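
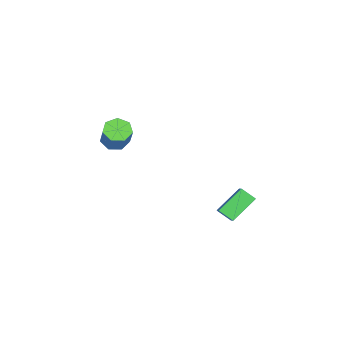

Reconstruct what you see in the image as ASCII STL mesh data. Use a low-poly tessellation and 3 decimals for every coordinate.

solid 
facet normal -0.584 -0.193 -0.788
outer loop
vertex -1.159 -3.367 -2.715
vertex -1.703 -3.858 -2.192
vertex -1.745 -2.978 -2.376
endloop
endfacet
facet normal 0.309 0.845 -0.435
outer loop
vertex -1.159 -3.367 -2.715
vertex -1.745 -2.978 -2.376
vertex -0.013 -2.991 -1.171
endloop
endfacet
facet normal 0.309 0.846 -0.435
outer loop
vertex -0.013 -2.991 -1.171
vertex -1.745 -2.978 -2.376
vertex -0.599 -2.602 -0.831
endloop
endfacet
facet normal 0.585 0.192 0.788
outer loop
vertex -0.013 -2.991 -1.171
vertex -0.599 -2.602 -0.831
vertex -0.557 -3.482 -0.648
endloop
endfacet
facet normal -0.585 -0.193 -0.788
outer loop
vertex -1.745 -2.978 -2.376
vertex -1.703 -3.858 -2.192
vertex -2.299 -3.251 -1.898
endloop
endfacet
facet normal -0.393 0.917 0.068
outer loop
vertex -1.745 -2.978 -2.376
vertex -2.299 -3.251 -1.898
vertex -0.599 -2.602 -0.831
endloop
endfacet
facet normal -0.393 0.917 0.068
outer loop
vertex -0.599 -2.602 -0.831
vertex -2.299 -3.251 -1.898
vertex -1.153 -2.875 -0.353
endloop
endfacet
facet normal 0.585 0.192 0.788
outer loop
vertex -0.599 -2.602 -0.831
vertex -1.153 -2.875 -0.353
vertex -0.557 -3.482 -0.648
endloop
endfacet
facet normal -0.585 -0.192 -0.788
outer loop
vertex -2.299 -3.251 -1.898
vertex -1.703 -3.858 -2.192
vertex -2.404 -3.981 -1.642
endloop
endfacet
facet normal -0.800 0.298 0.521
outer loop
vertex -2.299 -3.251 -1.898
vertex -2.404 -3.981 -1.642
vertex -1.153 -2.875 -0.353
endloop
endfacet
facet normal -0.800 0.298 0.521
outer loop
vertex -1.153 -2.875 -0.353
vertex -2.404 -3.981 -1.642
vertex -1.258 -3.605 -0.097
endloop
endfacet
facet normal 0.585 0.192 0.788
outer loop
vertex -1.153 -2.875 -0.353
vertex -1.258 -3.605 -0.097
vertex -0.557 -3.482 -0.648
endloop
endfacet
facet normal -0.585 -0.191 -0.788
outer loop
vertex -2.404 -3.981 -1.642
vertex -1.703 -3.858 -2.192
vertex -1.982 -4.619 -1.801
endloop
endfacet
facet normal -0.605 -0.545 0.581
outer loop
vertex -2.404 -3.981 -1.642
vertex -1.982 -4.619 -1.801
vertex -1.258 -3.605 -0.097
endloop
endfacet
facet normal -0.605 -0.545 0.581
outer loop
vertex -1.258 -3.605 -0.097
vertex -1.982 -4.619 -1.801
vertex -0.836 -4.243 -0.256
endloop
endfacet
facet normal 0.586 0.191 0.788
outer loop
vertex -1.258 -3.605 -0.097
vertex -0.836 -4.243 -0.256
vertex -0.557 -3.482 -0.648
endloop
endfacet
facet normal -0.584 -0.191 -0.789
outer loop
vertex -1.982 -4.619 -1.801
vertex -1.703 -3.858 -2.192
vertex -1.349 -4.683 -2.254
endloop
endfacet
facet normal 0.047 -0.978 0.203
outer loop
vertex -1.982 -4.619 -1.801
vertex -1.349 -4.683 -2.254
vertex -0.836 -4.243 -0.256
endloop
endfacet
facet normal 0.047 -0.978 0.203
outer loop
vertex -0.836 -4.243 -0.256
vertex -1.349 -4.683 -2.254
vertex -0.203 -4.307 -0.709
endloop
endfacet
facet normal 0.584 0.192 0.789
outer loop
vertex -0.836 -4.243 -0.256
vertex -0.203 -4.307 -0.709
vertex -0.557 -3.482 -0.648
endloop
endfacet
facet normal -0.585 -0.192 -0.788
outer loop
vertex -1.349 -4.683 -2.254
vertex -1.703 -3.858 -2.192
vertex -0.983 -4.126 -2.661
endloop
endfacet
facet normal 0.662 -0.674 -0.327
outer loop
vertex -1.349 -4.683 -2.254
vertex -0.983 -4.126 -2.661
vertex -0.203 -4.307 -0.709
endloop
endfacet
facet normal 0.662 -0.674 -0.327
outer loop
vertex -0.203 -4.307 -0.709
vertex -0.983 -4.126 -2.661
vertex 0.163 -3.75 -1.116
endloop
endfacet
facet normal 0.584 0.192 0.789
outer loop
vertex -0.203 -4.307 -0.709
vertex 0.163 -3.75 -1.116
vertex -0.557 -3.482 -0.648
endloop
endfacet
facet normal -0.585 -0.192 -0.788
outer loop
vertex -0.983 -4.126 -2.661
vertex -1.703 -3.858 -2.192
vertex -1.159 -3.367 -2.715
endloop
endfacet
facet normal 0.779 0.137 -0.611
outer loop
vertex -0.983 -4.126 -2.661
vertex -1.159 -3.367 -2.715
vertex 0.163 -3.75 -1.116
endloop
endfacet
facet normal 0.779 0.136 -0.612
outer loop
vertex 0.163 -3.75 -1.116
vertex -1.159 -3.367 -2.715
vertex -0.013 -2.991 -1.171
endloop
endfacet
facet normal 0.584 0.193 0.788
outer loop
vertex 0.163 -3.75 -1.116
vertex -0.013 -2.991 -1.171
vertex -0.557 -3.482 -0.648
endloop
endfacet
facet normal -0.576 0.573 0.584
outer loop
vertex 2.685 4.08 -2.79
vertex 2.894 4.917 -3.405
vertex 1.947 3.876 -3.318
endloop
endfacet
facet normal -0.197 -0.790 0.580
outer loop
vertex 3.086 2.743 -4.475
vertex 2.685 4.08 -2.79
vertex 1.947 3.876 -3.318
endloop
endfacet
facet normal -0.575 0.572 0.584
outer loop
vertex 1.947 3.876 -3.318
vertex 2.894 4.917 -3.405
vertex 2.156 4.714 -3.933
endloop
endfacet
facet normal -0.794 -0.219 -0.568
outer loop
vertex 2.156 4.714 -3.933
vertex 3.086 2.743 -4.475
vertex 1.947 3.876 -3.318
endloop
endfacet
facet normal 0.794 0.219 0.567
outer loop
vertex 2.685 4.08 -2.79
vertex 4.033 3.784 -4.562
vertex 2.894 4.917 -3.405
endloop
endfacet
facet normal -0.198 -0.790 0.580
outer loop
vertex 3.824 2.946 -3.947
vertex 2.685 4.08 -2.79
vertex 3.086 2.743 -4.475
endloop
endfacet
facet normal 0.794 0.218 0.567
outer loop
vertex 3.824 2.946 -3.947
vertex 4.033 3.784 -4.562
vertex 2.685 4.08 -2.79
endloop
endfacet
facet normal 0.197 0.790 -0.580
outer loop
vertex 2.894 4.917 -3.405
vertex 4.033 3.784 -4.562
vertex 2.156 4.714 -3.933
endloop
endfacet
facet normal -0.794 -0.219 -0.567
outer loop
vertex 3.295 3.58 -5.09
vertex 3.086 2.743 -4.475
vertex 2.156 4.714 -3.933
endloop
endfacet
facet normal 0.197 0.790 -0.581
outer loop
vertex 2.156 4.714 -3.933
vertex 4.033 3.784 -4.562
vertex 3.295 3.58 -5.09
endloop
endfacet
facet normal 0.575 -0.573 -0.584
outer loop
vertex 3.295 3.58 -5.09
vertex 3.824 2.946 -3.947
vertex 3.086 2.743 -4.475
endloop
endfacet
facet normal 0.576 -0.572 -0.584
outer loop
vertex 4.033 3.784 -4.562
vertex 3.824 2.946 -3.947
vertex 3.295 3.58 -5.09
endloop
endfacet

endsolid


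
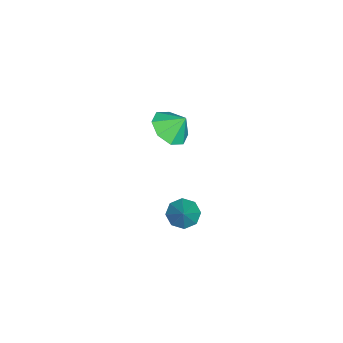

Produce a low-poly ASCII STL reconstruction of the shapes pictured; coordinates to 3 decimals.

solid 
facet normal -0.661 -0.184 -0.728
outer loop
vertex 3.012 2.716 -2.483
vertex 2.518 2.54 -1.99
vertex 2.713 3.15 -2.321
endloop
endfacet
facet normal 0.752 0.611 -0.248
outer loop
vertex 3.012 2.716 -2.483
vertex 2.713 3.15 -2.321
vertex 3.442 2.8 -0.97
endloop
endfacet
facet normal -0.660 -0.184 -0.728
outer loop
vertex 2.713 3.15 -2.321
vertex 2.518 2.54 -1.99
vertex 2.299 3.226 -1.965
endloop
endfacet
facet normal 0.266 0.958 0.105
outer loop
vertex 2.713 3.15 -2.321
vertex 2.299 3.226 -1.965
vertex 3.442 2.8 -0.97
endloop
endfacet
facet normal -0.660 -0.184 -0.729
outer loop
vertex 2.299 3.226 -1.965
vertex 2.518 2.54 -1.99
vertex 2.013 2.901 -1.624
endloop
endfacet
facet normal -0.208 0.789 0.577
outer loop
vertex 2.299 3.226 -1.965
vertex 2.013 2.901 -1.624
vertex 3.442 2.8 -0.97
endloop
endfacet
facet normal -0.660 -0.186 -0.728
outer loop
vertex 2.013 2.901 -1.624
vertex 2.518 2.54 -1.99
vertex 2.024 2.364 -1.497
endloop
endfacet
facet normal -0.395 0.204 0.896
outer loop
vertex 2.013 2.901 -1.624
vertex 2.024 2.364 -1.497
vertex 3.442 2.8 -0.97
endloop
endfacet
facet normal -0.660 -0.185 -0.728
outer loop
vertex 2.024 2.364 -1.497
vertex 2.518 2.54 -1.99
vertex 2.324 1.931 -1.659
endloop
endfacet
facet normal -0.184 -0.454 0.872
outer loop
vertex 2.024 2.364 -1.497
vertex 2.324 1.931 -1.659
vertex 3.442 2.8 -0.97
endloop
endfacet
facet normal -0.660 -0.185 -0.728
outer loop
vertex 2.324 1.931 -1.659
vertex 2.518 2.54 -1.99
vertex 2.737 1.855 -2.014
endloop
endfacet
facet normal 0.300 -0.799 0.521
outer loop
vertex 2.324 1.931 -1.659
vertex 2.737 1.855 -2.014
vertex 3.442 2.8 -0.97
endloop
endfacet
facet normal -0.660 -0.185 -0.728
outer loop
vertex 2.737 1.855 -2.014
vertex 2.518 2.54 -1.99
vertex 3.023 2.18 -2.356
endloop
endfacet
facet normal 0.774 -0.631 0.048
outer loop
vertex 2.737 1.855 -2.014
vertex 3.023 2.18 -2.356
vertex 3.442 2.8 -0.97
endloop
endfacet
facet normal -0.660 -0.186 -0.728
outer loop
vertex 3.023 2.18 -2.356
vertex 2.518 2.54 -1.99
vertex 3.012 2.716 -2.483
endloop
endfacet
facet normal 0.962 -0.044 -0.271
outer loop
vertex 3.023 2.18 -2.356
vertex 3.012 2.716 -2.483
vertex 3.442 2.8 -0.97
endloop
endfacet
facet normal 0.030 -0.631 -0.775
outer loop
vertex -1.666 0.886 -1.867
vertex -2.593 0.6 -1.67
vertex -2.182 1.306 -2.229
endloop
endfacet
facet normal 0.545 0.820 0.174
outer loop
vertex -1.666 0.886 -1.867
vertex -2.182 1.306 -2.229
vertex -2.627 1.3 -0.81
endloop
endfacet
facet normal 0.030 -0.631 -0.775
outer loop
vertex -2.182 1.306 -2.229
vertex -2.593 0.6 -1.67
vertex -2.939 1.313 -2.264
endloop
endfacet
facet normal 0.009 1.000 0.007
outer loop
vertex -2.182 1.306 -2.229
vertex -2.939 1.313 -2.264
vertex -2.627 1.3 -0.81
endloop
endfacet
facet normal 0.030 -0.631 -0.775
outer loop
vertex -2.939 1.313 -2.264
vertex -2.593 0.6 -1.67
vertex -3.493 0.902 -1.951
endloop
endfacet
facet normal -0.545 0.829 0.124
outer loop
vertex -2.939 1.313 -2.264
vertex -3.493 0.902 -1.951
vertex -2.627 1.3 -0.81
endloop
endfacet
facet normal 0.031 -0.631 -0.776
outer loop
vertex -3.493 0.902 -1.951
vertex -2.593 0.6 -1.67
vertex -3.521 0.314 -1.474
endloop
endfacet
facet normal -0.790 0.408 0.457
outer loop
vertex -3.493 0.902 -1.951
vertex -3.521 0.314 -1.474
vertex -2.627 1.3 -0.81
endloop
endfacet
facet normal 0.031 -0.631 -0.775
outer loop
vertex -3.521 0.314 -1.474
vertex -2.593 0.6 -1.67
vertex -3.005 -0.106 -1.112
endloop
endfacet
facet normal -0.584 -0.017 0.812
outer loop
vertex -3.521 0.314 -1.474
vertex -3.005 -0.106 -1.112
vertex -2.627 1.3 -0.81
endloop
endfacet
facet normal 0.030 -0.631 -0.776
outer loop
vertex -3.005 -0.106 -1.112
vertex -2.593 0.6 -1.67
vertex -2.248 -0.113 -1.077
endloop
endfacet
facet normal -0.047 -0.198 0.979
outer loop
vertex -3.005 -0.106 -1.112
vertex -2.248 -0.113 -1.077
vertex -2.627 1.3 -0.81
endloop
endfacet
facet normal 0.030 -0.631 -0.776
outer loop
vertex -2.248 -0.113 -1.077
vertex -2.593 0.6 -1.67
vertex -1.693 0.298 -1.39
endloop
endfacet
facet normal 0.506 -0.027 0.862
outer loop
vertex -2.248 -0.113 -1.077
vertex -1.693 0.298 -1.39
vertex -2.627 1.3 -0.81
endloop
endfacet
facet normal 0.030 -0.631 -0.776
outer loop
vertex -1.693 0.298 -1.39
vertex -2.593 0.6 -1.67
vertex -1.666 0.886 -1.867
endloop
endfacet
facet normal 0.752 0.394 0.529
outer loop
vertex -1.693 0.298 -1.39
vertex -1.666 0.886 -1.867
vertex -2.627 1.3 -0.81
endloop
endfacet

endsolid


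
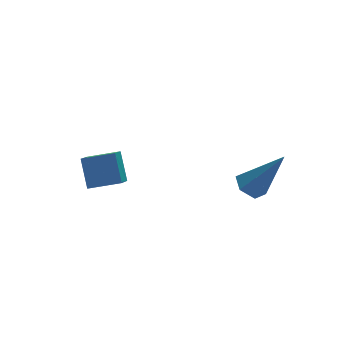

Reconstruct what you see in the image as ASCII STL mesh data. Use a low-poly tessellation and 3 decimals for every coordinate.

solid 
facet normal -0.457 0.261 -0.850
outer loop
vertex 1.31 -2.515 -0.024
vertex 0.777 -2.746 0.192
vertex 0.922 -2.152 0.296
endloop
endfacet
facet normal 0.728 0.675 0.117
outer loop
vertex 1.31 -2.515 -0.024
vertex 0.922 -2.152 0.296
vertex 1.703 -3.274 1.908
endloop
endfacet
facet normal -0.459 0.261 -0.849
outer loop
vertex 0.922 -2.152 0.296
vertex 0.777 -2.746 0.192
vertex 0.389 -2.383 0.513
endloop
endfacet
facet normal -0.099 0.793 0.600
outer loop
vertex 0.922 -2.152 0.296
vertex 0.389 -2.383 0.513
vertex 1.703 -3.274 1.908
endloop
endfacet
facet normal -0.459 0.261 -0.849
outer loop
vertex 0.389 -2.383 0.513
vertex 0.777 -2.746 0.192
vertex 0.244 -2.977 0.409
endloop
endfacet
facet normal -0.711 0.051 0.702
outer loop
vertex 0.389 -2.383 0.513
vertex 0.244 -2.977 0.409
vertex 1.703 -3.274 1.908
endloop
endfacet
facet normal -0.459 0.262 -0.849
outer loop
vertex 0.244 -2.977 0.409
vertex 0.777 -2.746 0.192
vertex 0.631 -3.339 0.088
endloop
endfacet
facet normal -0.493 -0.810 0.319
outer loop
vertex 0.244 -2.977 0.409
vertex 0.631 -3.339 0.088
vertex 1.703 -3.274 1.908
endloop
endfacet
facet normal -0.459 0.262 -0.849
outer loop
vertex 0.631 -3.339 0.088
vertex 0.777 -2.746 0.192
vertex 1.164 -3.108 -0.129
endloop
endfacet
facet normal 0.335 -0.928 -0.164
outer loop
vertex 0.631 -3.339 0.088
vertex 1.164 -3.108 -0.129
vertex 1.703 -3.274 1.908
endloop
endfacet
facet normal -0.458 0.263 -0.849
outer loop
vertex 1.164 -3.108 -0.129
vertex 0.777 -2.746 0.192
vertex 1.31 -2.515 -0.024
endloop
endfacet
facet normal 0.946 -0.186 -0.265
outer loop
vertex 1.164 -3.108 -0.129
vertex 1.31 -2.515 -0.024
vertex 1.703 -3.274 1.908
endloop
endfacet
facet normal -0.474 -0.586 0.657
outer loop
vertex -2.759 0.472 0.501
vertex -3.816 0.963 0.176
vertex -2.89 -0.37 -0.344
endloop
endfacet
facet normal 0.874 -0.405 0.268
outer loop
vertex -2.464 0.157 -0.936
vertex -2.759 0.472 0.501
vertex -2.89 -0.37 -0.344
endloop
endfacet
facet normal -0.473 -0.585 0.659
outer loop
vertex -2.89 -0.37 -0.344
vertex -3.816 0.963 0.176
vertex -3.948 0.12 -0.668
endloop
endfacet
facet normal -0.110 -0.702 -0.704
outer loop
vertex -3.948 0.12 -0.668
vertex -2.464 0.157 -0.936
vertex -2.89 -0.37 -0.344
endloop
endfacet
facet normal 0.110 0.702 0.704
outer loop
vertex -2.759 0.472 0.501
vertex -3.39 1.49 -0.416
vertex -3.816 0.963 0.176
endloop
endfacet
facet normal 0.874 -0.405 0.268
outer loop
vertex -2.332 1.0 -0.092
vertex -2.759 0.472 0.501
vertex -2.464 0.157 -0.936
endloop
endfacet
facet normal 0.110 0.702 0.704
outer loop
vertex -2.332 1.0 -0.092
vertex -3.39 1.49 -0.416
vertex -2.759 0.472 0.501
endloop
endfacet
facet normal -0.874 0.405 -0.268
outer loop
vertex -3.816 0.963 0.176
vertex -3.39 1.49 -0.416
vertex -3.948 0.12 -0.668
endloop
endfacet
facet normal -0.110 -0.702 -0.704
outer loop
vertex -3.521 0.648 -1.261
vertex -2.464 0.157 -0.936
vertex -3.948 0.12 -0.668
endloop
endfacet
facet normal -0.874 0.405 -0.268
outer loop
vertex -3.948 0.12 -0.668
vertex -3.39 1.49 -0.416
vertex -3.521 0.648 -1.261
endloop
endfacet
facet normal 0.474 0.585 -0.658
outer loop
vertex -3.521 0.648 -1.261
vertex -2.332 1.0 -0.092
vertex -2.464 0.157 -0.936
endloop
endfacet
facet normal 0.473 0.586 -0.658
outer loop
vertex -3.39 1.49 -0.416
vertex -2.332 1.0 -0.092
vertex -3.521 0.648 -1.261
endloop
endfacet

endsolid


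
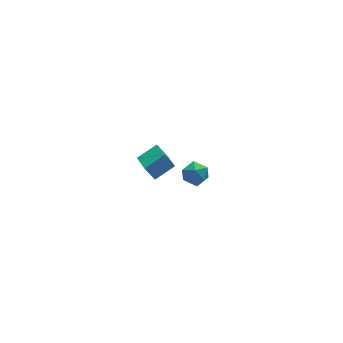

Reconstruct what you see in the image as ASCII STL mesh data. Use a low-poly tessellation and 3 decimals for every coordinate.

solid 
facet normal -0.435 0.431 0.790
outer loop
vertex 1.113 3.107 -3.531
vertex 2.192 3.214 -2.995
vertex 1.309 4.561 -4.217
endloop
endfacet
facet normal -0.892 -0.089 -0.443
outer loop
vertex 1.688 4.186 -4.905
vertex 1.113 3.107 -3.531
vertex 1.309 4.561 -4.217
endloop
endfacet
facet normal -0.435 0.432 0.790
outer loop
vertex 1.309 4.561 -4.217
vertex 2.192 3.214 -2.995
vertex 2.389 4.668 -3.681
endloop
endfacet
facet normal 0.121 0.898 -0.423
outer loop
vertex 2.389 4.668 -3.681
vertex 1.688 4.186 -4.905
vertex 1.309 4.561 -4.217
endloop
endfacet
facet normal -0.121 -0.898 0.423
outer loop
vertex 1.113 3.107 -3.531
vertex 2.571 2.839 -3.683
vertex 2.192 3.214 -2.995
endloop
endfacet
facet normal -0.892 -0.088 -0.442
outer loop
vertex 1.491 2.732 -4.219
vertex 1.113 3.107 -3.531
vertex 1.688 4.186 -4.905
endloop
endfacet
facet normal -0.121 -0.898 0.423
outer loop
vertex 1.491 2.732 -4.219
vertex 2.571 2.839 -3.683
vertex 1.113 3.107 -3.531
endloop
endfacet
facet normal 0.892 0.088 0.443
outer loop
vertex 2.192 3.214 -2.995
vertex 2.571 2.839 -3.683
vertex 2.389 4.668 -3.681
endloop
endfacet
facet normal 0.121 0.898 -0.423
outer loop
vertex 2.767 4.293 -4.369
vertex 1.688 4.186 -4.905
vertex 2.389 4.668 -3.681
endloop
endfacet
facet normal 0.893 0.088 0.442
outer loop
vertex 2.389 4.668 -3.681
vertex 2.571 2.839 -3.683
vertex 2.767 4.293 -4.369
endloop
endfacet
facet normal 0.435 -0.432 -0.790
outer loop
vertex 2.767 4.293 -4.369
vertex 1.491 2.732 -4.219
vertex 1.688 4.186 -4.905
endloop
endfacet
facet normal 0.435 -0.432 -0.790
outer loop
vertex 2.571 2.839 -3.683
vertex 1.491 2.732 -4.219
vertex 2.767 4.293 -4.369
endloop
endfacet
facet normal -0.376 0.194 0.906
outer loop
vertex 1.381 -2.076 2.27
vertex 0.751 -2.264 2.049
vertex 1.177 -2.737 2.327
endloop
endfacet
facet normal 0.306 -0.012 0.952
outer loop
vertex 1.381 -2.076 2.27
vertex 1.177 -2.737 2.327
vertex 1.823 -2.589 2.121
endloop
endfacet
facet normal 0.699 0.439 0.564
outer loop
vertex 1.381 -2.076 2.27
vertex 1.823 -2.589 2.121
vertex 1.796 -2.026 1.717
endloop
endfacet
facet normal 0.261 0.924 0.280
outer loop
vertex 1.381 -2.076 2.27
vertex 1.796 -2.026 1.717
vertex 1.134 -1.825 1.672
endloop
endfacet
facet normal -0.403 0.773 0.491
outer loop
vertex 1.381 -2.076 2.27
vertex 1.134 -1.825 1.672
vertex 0.751 -2.264 2.049
endloop
endfacet
facet normal 0.361 -0.661 0.657
outer loop
vertex 1.823 -2.589 2.121
vertex 1.177 -2.737 2.327
vertex 1.466 -3.095 1.808
endloop
endfacet
facet normal -0.744 -0.327 0.583
outer loop
vertex 1.177 -2.737 2.327
vertex 0.751 -2.264 2.049
vertex 0.804 -2.894 1.763
endloop
endfacet
facet normal -0.787 0.610 -0.089
outer loop
vertex 0.751 -2.264 2.049
vertex 1.134 -1.825 1.672
vertex 0.777 -2.331 1.359
endloop
endfacet
facet normal 0.289 0.856 -0.429
outer loop
vertex 1.134 -1.825 1.672
vertex 1.796 -2.026 1.717
vertex 1.423 -2.183 1.153
endloop
endfacet
facet normal 0.997 0.070 0.031
outer loop
vertex 1.796 -2.026 1.717
vertex 1.823 -2.589 2.121
vertex 1.849 -2.656 1.431
endloop
endfacet
facet normal -0.261 -0.924 -0.280
outer loop
vertex 1.219 -2.844 1.21
vertex 1.466 -3.095 1.808
vertex 0.804 -2.894 1.763
endloop
endfacet
facet normal -0.699 -0.439 -0.564
outer loop
vertex 1.219 -2.844 1.21
vertex 0.804 -2.894 1.763
vertex 0.777 -2.331 1.359
endloop
endfacet
facet normal -0.306 0.012 -0.952
outer loop
vertex 1.219 -2.844 1.21
vertex 0.777 -2.331 1.359
vertex 1.423 -2.183 1.153
endloop
endfacet
facet normal 0.376 -0.194 -0.906
outer loop
vertex 1.219 -2.844 1.21
vertex 1.423 -2.183 1.153
vertex 1.849 -2.656 1.431
endloop
endfacet
facet normal 0.403 -0.773 -0.491
outer loop
vertex 1.219 -2.844 1.21
vertex 1.849 -2.656 1.431
vertex 1.466 -3.095 1.808
endloop
endfacet
facet normal -0.289 -0.856 0.429
outer loop
vertex 0.804 -2.894 1.763
vertex 1.466 -3.095 1.808
vertex 1.177 -2.737 2.327
endloop
endfacet
facet normal -0.997 -0.070 -0.031
outer loop
vertex 0.777 -2.331 1.359
vertex 0.804 -2.894 1.763
vertex 0.751 -2.264 2.049
endloop
endfacet
facet normal -0.361 0.661 -0.657
outer loop
vertex 1.423 -2.183 1.153
vertex 0.777 -2.331 1.359
vertex 1.134 -1.825 1.672
endloop
endfacet
facet normal 0.744 0.327 -0.583
outer loop
vertex 1.849 -2.656 1.431
vertex 1.423 -2.183 1.153
vertex 1.796 -2.026 1.717
endloop
endfacet
facet normal 0.787 -0.610 0.089
outer loop
vertex 1.466 -3.095 1.808
vertex 1.849 -2.656 1.431
vertex 1.823 -2.589 2.121
endloop
endfacet

endsolid


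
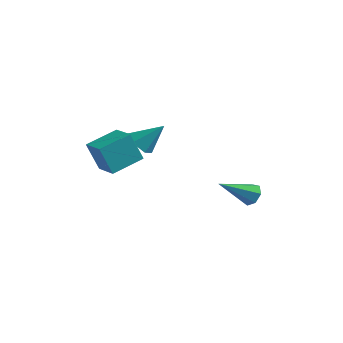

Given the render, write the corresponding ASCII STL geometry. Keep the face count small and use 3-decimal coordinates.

solid 
facet normal -0.586 -0.431 -0.686
outer loop
vertex -2.5 -0.732 -2.148
vertex -3.104 -0.91 -1.52
vertex -3.142 -0.143 -1.969
endloop
endfacet
facet normal 0.575 0.736 -0.357
outer loop
vertex -2.5 -0.732 -2.148
vertex -3.142 -0.143 -1.969
vertex -2.096 -0.17 -0.34
endloop
endfacet
facet normal -0.586 -0.431 -0.686
outer loop
vertex -3.142 -0.143 -1.969
vertex -3.104 -0.91 -1.52
vertex -3.747 -0.321 -1.341
endloop
endfacet
facet normal -0.163 0.979 0.121
outer loop
vertex -3.142 -0.143 -1.969
vertex -3.747 -0.321 -1.341
vertex -2.096 -0.17 -0.34
endloop
endfacet
facet normal -0.586 -0.431 -0.686
outer loop
vertex -3.747 -0.321 -1.341
vertex -3.104 -0.91 -1.52
vertex -3.709 -1.088 -0.892
endloop
endfacet
facet normal -0.498 0.419 0.759
outer loop
vertex -3.747 -0.321 -1.341
vertex -3.709 -1.088 -0.892
vertex -2.096 -0.17 -0.34
endloop
endfacet
facet normal -0.586 -0.430 -0.687
outer loop
vertex -3.709 -1.088 -0.892
vertex -3.104 -0.91 -1.52
vertex -3.067 -1.677 -1.071
endloop
endfacet
facet normal -0.096 -0.384 0.918
outer loop
vertex -3.709 -1.088 -0.892
vertex -3.067 -1.677 -1.071
vertex -2.096 -0.17 -0.34
endloop
endfacet
facet normal -0.587 -0.430 -0.686
outer loop
vertex -3.067 -1.677 -1.071
vertex -3.104 -0.91 -1.52
vertex -2.462 -1.5 -1.699
endloop
endfacet
facet normal 0.642 -0.627 0.441
outer loop
vertex -3.067 -1.677 -1.071
vertex -2.462 -1.5 -1.699
vertex -2.096 -0.17 -0.34
endloop
endfacet
facet normal -0.587 -0.430 -0.686
outer loop
vertex -2.462 -1.5 -1.699
vertex -3.104 -0.91 -1.52
vertex -2.5 -0.732 -2.148
endloop
endfacet
facet normal 0.978 -0.067 -0.198
outer loop
vertex -2.462 -1.5 -1.699
vertex -2.5 -0.732 -2.148
vertex -2.096 -0.17 -0.34
endloop
endfacet
facet normal -0.824 0.497 -0.272
outer loop
vertex -4.182 -4.264 -0.167
vertex -3.379 -2.676 0.304
vertex -3.548 -4.103 -1.79
endloop
endfacet
facet normal -0.436 -0.863 -0.256
outer loop
vertex -2.321 -4.844 -1.384
vertex -4.182 -4.264 -0.167
vertex -3.548 -4.103 -1.79
endloop
endfacet
facet normal -0.824 0.497 -0.272
outer loop
vertex -3.548 -4.103 -1.79
vertex -3.379 -2.676 0.304
vertex -2.746 -2.516 -1.319
endloop
endfacet
facet normal 0.362 0.092 -0.927
outer loop
vertex -2.746 -2.516 -1.319
vertex -2.321 -4.844 -1.384
vertex -3.548 -4.103 -1.79
endloop
endfacet
facet normal -0.362 -0.092 0.927
outer loop
vertex -4.182 -4.264 -0.167
vertex -2.152 -3.417 0.71
vertex -3.379 -2.676 0.304
endloop
endfacet
facet normal -0.436 -0.863 -0.255
outer loop
vertex -2.954 -5.004 0.239
vertex -4.182 -4.264 -0.167
vertex -2.321 -4.844 -1.384
endloop
endfacet
facet normal -0.362 -0.092 0.928
outer loop
vertex -2.954 -5.004 0.239
vertex -2.152 -3.417 0.71
vertex -4.182 -4.264 -0.167
endloop
endfacet
facet normal 0.437 0.863 0.255
outer loop
vertex -3.379 -2.676 0.304
vertex -2.152 -3.417 0.71
vertex -2.746 -2.516 -1.319
endloop
endfacet
facet normal 0.362 0.092 -0.928
outer loop
vertex -1.518 -3.256 -0.913
vertex -2.321 -4.844 -1.384
vertex -2.746 -2.516 -1.319
endloop
endfacet
facet normal 0.436 0.863 0.256
outer loop
vertex -2.746 -2.516 -1.319
vertex -2.152 -3.417 0.71
vertex -1.518 -3.256 -0.913
endloop
endfacet
facet normal 0.824 -0.497 0.272
outer loop
vertex -1.518 -3.256 -0.913
vertex -2.954 -5.004 0.239
vertex -2.321 -4.844 -1.384
endloop
endfacet
facet normal 0.824 -0.497 0.272
outer loop
vertex -2.152 -3.417 0.71
vertex -2.954 -5.004 0.239
vertex -1.518 -3.256 -0.913
endloop
endfacet
facet normal 0.522 0.641 -0.562
outer loop
vertex 3.725 -1.008 -2.527
vertex 3.455 -1.288 -3.097
vertex 3.214 -0.762 -2.721
endloop
endfacet
facet normal -0.122 0.446 0.887
outer loop
vertex 3.725 -1.008 -2.527
vertex 3.214 -0.762 -2.721
vertex 2.325 -2.672 -1.883
endloop
endfacet
facet normal 0.523 0.641 -0.562
outer loop
vertex 3.214 -0.762 -2.721
vertex 3.455 -1.288 -3.097
vertex 2.885 -0.912 -3.198
endloop
endfacet
facet normal -0.771 0.520 0.368
outer loop
vertex 3.214 -0.762 -2.721
vertex 2.885 -0.912 -3.198
vertex 2.325 -2.672 -1.883
endloop
endfacet
facet normal 0.522 0.641 -0.563
outer loop
vertex 2.885 -0.912 -3.198
vertex 3.455 -1.288 -3.097
vertex 2.984 -1.345 -3.599
endloop
endfacet
facet normal -0.948 0.070 -0.310
outer loop
vertex 2.885 -0.912 -3.198
vertex 2.984 -1.345 -3.599
vertex 2.325 -2.672 -1.883
endloop
endfacet
facet normal 0.522 0.641 -0.563
outer loop
vertex 2.984 -1.345 -3.599
vertex 3.455 -1.288 -3.097
vertex 3.438 -1.735 -3.622
endloop
endfacet
facet normal -0.520 -0.568 -0.639
outer loop
vertex 2.984 -1.345 -3.599
vertex 3.438 -1.735 -3.622
vertex 2.325 -2.672 -1.883
endloop
endfacet
facet normal 0.523 0.640 -0.562
outer loop
vertex 3.438 -1.735 -3.622
vertex 3.455 -1.288 -3.097
vertex 3.904 -1.789 -3.25
endloop
endfacet
facet normal 0.189 -0.910 -0.369
outer loop
vertex 3.438 -1.735 -3.622
vertex 3.904 -1.789 -3.25
vertex 2.325 -2.672 -1.883
endloop
endfacet
facet normal 0.522 0.640 -0.563
outer loop
vertex 3.904 -1.789 -3.25
vertex 3.455 -1.288 -3.097
vertex 4.032 -1.465 -2.763
endloop
endfacet
facet normal 0.649 -0.701 0.296
outer loop
vertex 3.904 -1.789 -3.25
vertex 4.032 -1.465 -2.763
vertex 2.325 -2.672 -1.883
endloop
endfacet
facet normal 0.522 0.641 -0.562
outer loop
vertex 4.032 -1.465 -2.763
vertex 3.455 -1.288 -3.097
vertex 3.725 -1.008 -2.527
endloop
endfacet
facet normal 0.510 -0.099 0.854
outer loop
vertex 4.032 -1.465 -2.763
vertex 3.725 -1.008 -2.527
vertex 2.325 -2.672 -1.883
endloop
endfacet

endsolid


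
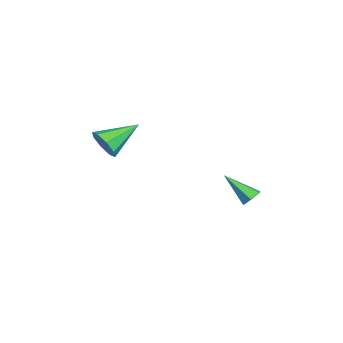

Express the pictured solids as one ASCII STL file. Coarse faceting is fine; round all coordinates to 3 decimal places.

solid 
facet normal 0.354 0.685 -0.637
outer loop
vertex -0.536 1.755 1.292
vertex -1.022 1.818 1.09
vertex -0.864 2.116 1.498
endloop
endfacet
facet normal 0.579 0.063 0.813
outer loop
vertex -0.536 1.755 1.292
vertex -0.864 2.116 1.498
vertex -1.598 0.702 2.13
endloop
endfacet
facet normal 0.354 0.685 -0.637
outer loop
vertex -0.864 2.116 1.498
vertex -1.022 1.818 1.09
vertex -1.35 2.18 1.297
endloop
endfacet
facet normal -0.272 0.507 0.818
outer loop
vertex -0.864 2.116 1.498
vertex -1.35 2.18 1.297
vertex -1.598 0.702 2.13
endloop
endfacet
facet normal 0.353 0.684 -0.638
outer loop
vertex -1.35 2.18 1.297
vertex -1.022 1.818 1.09
vertex -1.508 1.881 0.889
endloop
endfacet
facet normal -0.949 0.259 0.178
outer loop
vertex -1.35 2.18 1.297
vertex -1.508 1.881 0.889
vertex -1.598 0.702 2.13
endloop
endfacet
facet normal 0.353 0.684 -0.639
outer loop
vertex -1.508 1.881 0.889
vertex -1.022 1.818 1.09
vertex -1.181 1.519 0.682
endloop
endfacet
facet normal -0.773 -0.431 -0.466
outer loop
vertex -1.508 1.881 0.889
vertex -1.181 1.519 0.682
vertex -1.598 0.702 2.13
endloop
endfacet
facet normal 0.354 0.683 -0.639
outer loop
vertex -1.181 1.519 0.682
vertex -1.022 1.818 1.09
vertex -0.695 1.456 0.884
endloop
endfacet
facet normal 0.082 -0.878 -0.472
outer loop
vertex -1.181 1.519 0.682
vertex -0.695 1.456 0.884
vertex -1.598 0.702 2.13
endloop
endfacet
facet normal 0.354 0.683 -0.639
outer loop
vertex -0.695 1.456 0.884
vertex -1.022 1.818 1.09
vertex -0.536 1.755 1.292
endloop
endfacet
facet normal 0.758 -0.631 0.167
outer loop
vertex -0.695 1.456 0.884
vertex -0.536 1.755 1.292
vertex -1.598 0.702 2.13
endloop
endfacet
facet normal 0.449 -0.792 -0.413
outer loop
vertex -2.144 -3.741 2.956
vertex -2.452 -4.212 3.525
vertex -2.69 -3.97 2.801
endloop
endfacet
facet normal -0.126 0.744 -0.656
outer loop
vertex -2.144 -3.741 2.956
vertex -2.69 -3.97 2.801
vertex -3.268 -2.768 4.275
endloop
endfacet
facet normal 0.448 -0.793 -0.412
outer loop
vertex -2.69 -3.97 2.801
vertex -2.452 -4.212 3.525
vertex -3.097 -4.34 3.07
endloop
endfacet
facet normal -0.722 0.370 -0.585
outer loop
vertex -2.69 -3.97 2.801
vertex -3.097 -4.34 3.07
vertex -3.268 -2.768 4.275
endloop
endfacet
facet normal 0.449 -0.793 -0.413
outer loop
vertex -3.097 -4.34 3.07
vertex -2.452 -4.212 3.525
vertex -3.125 -4.635 3.606
endloop
endfacet
facet normal -0.996 -0.048 -0.079
outer loop
vertex -3.097 -4.34 3.07
vertex -3.125 -4.635 3.606
vertex -3.268 -2.768 4.275
endloop
endfacet
facet normal 0.449 -0.793 -0.413
outer loop
vertex -3.125 -4.635 3.606
vertex -2.452 -4.212 3.525
vertex -2.759 -4.682 4.094
endloop
endfacet
facet normal -0.784 -0.262 0.563
outer loop
vertex -3.125 -4.635 3.606
vertex -2.759 -4.682 4.094
vertex -3.268 -2.768 4.275
endloop
endfacet
facet normal 0.450 -0.792 -0.412
outer loop
vertex -2.759 -4.682 4.094
vertex -2.452 -4.212 3.525
vertex -2.213 -4.453 4.25
endloop
endfacet
facet normal -0.214 -0.148 0.966
outer loop
vertex -2.759 -4.682 4.094
vertex -2.213 -4.453 4.25
vertex -3.268 -2.768 4.275
endloop
endfacet
facet normal 0.448 -0.793 -0.412
outer loop
vertex -2.213 -4.453 4.25
vertex -2.452 -4.212 3.525
vertex -1.806 -4.083 3.98
endloop
endfacet
facet normal 0.386 0.228 0.894
outer loop
vertex -2.213 -4.453 4.25
vertex -1.806 -4.083 3.98
vertex -3.268 -2.768 4.275
endloop
endfacet
facet normal 0.449 -0.793 -0.413
outer loop
vertex -1.806 -4.083 3.98
vertex -2.452 -4.212 3.525
vertex -1.778 -3.788 3.444
endloop
endfacet
facet normal 0.658 0.644 0.389
outer loop
vertex -1.806 -4.083 3.98
vertex -1.778 -3.788 3.444
vertex -3.268 -2.768 4.275
endloop
endfacet
facet normal 0.449 -0.792 -0.413
outer loop
vertex -1.778 -3.788 3.444
vertex -2.452 -4.212 3.525
vertex -2.144 -3.741 2.956
endloop
endfacet
facet normal 0.447 0.858 -0.252
outer loop
vertex -1.778 -3.788 3.444
vertex -2.144 -3.741 2.956
vertex -3.268 -2.768 4.275
endloop
endfacet

endsolid


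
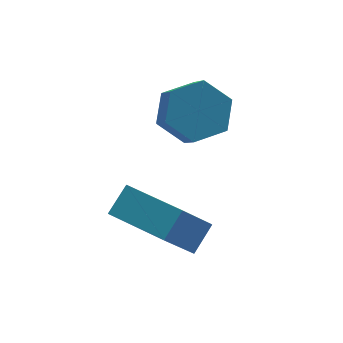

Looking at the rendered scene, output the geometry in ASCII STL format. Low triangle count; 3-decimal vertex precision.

solid 
facet normal -0.719 -0.368 -0.589
outer loop
vertex -1.784 -4.287 1.258
vertex -2.473 -2.525 0.999
vertex -0.858 -4.108 0.016
endloop
endfacet
facet normal 0.360 -0.923 0.136
outer loop
vertex -0.167 -3.755 0.581
vertex -1.784 -4.287 1.258
vertex -0.858 -4.108 0.016
endloop
endfacet
facet normal -0.719 -0.368 -0.589
outer loop
vertex -0.858 -4.108 0.016
vertex -2.473 -2.525 0.999
vertex -1.547 -2.346 -0.244
endloop
endfacet
facet normal 0.593 0.114 -0.797
outer loop
vertex -1.547 -2.346 -0.244
vertex -0.167 -3.755 0.581
vertex -0.858 -4.108 0.016
endloop
endfacet
facet normal -0.593 -0.115 0.797
outer loop
vertex -1.784 -4.287 1.258
vertex -1.782 -2.172 1.564
vertex -2.473 -2.525 0.999
endloop
endfacet
facet normal 0.360 -0.923 0.136
outer loop
vertex -1.093 -3.934 1.824
vertex -1.784 -4.287 1.258
vertex -0.167 -3.755 0.581
endloop
endfacet
facet normal -0.594 -0.115 0.796
outer loop
vertex -1.093 -3.934 1.824
vertex -1.782 -2.172 1.564
vertex -1.784 -4.287 1.258
endloop
endfacet
facet normal -0.361 0.923 -0.136
outer loop
vertex -2.473 -2.525 0.999
vertex -1.782 -2.172 1.564
vertex -1.547 -2.346 -0.244
endloop
endfacet
facet normal 0.594 0.115 -0.796
outer loop
vertex -0.856 -1.993 0.322
vertex -0.167 -3.755 0.581
vertex -1.547 -2.346 -0.244
endloop
endfacet
facet normal -0.360 0.923 -0.136
outer loop
vertex -1.547 -2.346 -0.244
vertex -1.782 -2.172 1.564
vertex -0.856 -1.993 0.322
endloop
endfacet
facet normal 0.720 0.368 0.589
outer loop
vertex -0.856 -1.993 0.322
vertex -1.093 -3.934 1.824
vertex -0.167 -3.755 0.581
endloop
endfacet
facet normal 0.719 0.368 0.589
outer loop
vertex -1.782 -2.172 1.564
vertex -1.093 -3.934 1.824
vertex -0.856 -1.993 0.322
endloop
endfacet
facet normal 0.116 0.697 -0.707
outer loop
vertex 1.23 -0.061 2.719
vertex 0.795 -0.626 2.091
vertex 0.288 -0.014 2.611
endloop
endfacet
facet normal -0.044 0.714 0.698
outer loop
vertex 1.23 -0.061 2.719
vertex 0.288 -0.014 2.611
vertex 1.099 -0.85 3.518
endloop
endfacet
facet normal -0.044 0.714 0.698
outer loop
vertex 1.099 -0.85 3.518
vertex 0.288 -0.014 2.611
vertex 0.157 -0.803 3.41
endloop
endfacet
facet normal -0.116 -0.698 0.706
outer loop
vertex 1.099 -0.85 3.518
vertex 0.157 -0.803 3.41
vertex 0.665 -1.414 2.889
endloop
endfacet
facet normal 0.117 0.697 -0.707
outer loop
vertex 0.288 -0.014 2.611
vertex 0.795 -0.626 2.091
vertex -0.147 -0.578 1.983
endloop
endfacet
facet normal -0.881 0.400 0.251
outer loop
vertex 0.288 -0.014 2.611
vertex -0.147 -0.578 1.983
vertex 0.157 -0.803 3.41
endloop
endfacet
facet normal -0.881 0.400 0.251
outer loop
vertex 0.157 -0.803 3.41
vertex -0.147 -0.578 1.983
vertex -0.278 -1.367 2.781
endloop
endfacet
facet normal -0.116 -0.698 0.706
outer loop
vertex 0.157 -0.803 3.41
vertex -0.278 -1.367 2.781
vertex 0.665 -1.414 2.889
endloop
endfacet
facet normal 0.117 0.698 -0.706
outer loop
vertex -0.147 -0.578 1.983
vertex 0.795 -0.626 2.091
vertex 0.361 -1.19 1.462
endloop
endfacet
facet normal -0.837 -0.314 -0.448
outer loop
vertex -0.147 -0.578 1.983
vertex 0.361 -1.19 1.462
vertex -0.278 -1.367 2.781
endloop
endfacet
facet normal -0.837 -0.314 -0.448
outer loop
vertex -0.278 -1.367 2.781
vertex 0.361 -1.19 1.462
vertex 0.23 -1.979 2.261
endloop
endfacet
facet normal -0.116 -0.697 0.707
outer loop
vertex -0.278 -1.367 2.781
vertex 0.23 -1.979 2.261
vertex 0.665 -1.414 2.889
endloop
endfacet
facet normal 0.116 0.698 -0.706
outer loop
vertex 0.361 -1.19 1.462
vertex 0.795 -0.626 2.091
vertex 1.303 -1.237 1.57
endloop
endfacet
facet normal 0.044 -0.714 -0.698
outer loop
vertex 0.361 -1.19 1.462
vertex 1.303 -1.237 1.57
vertex 0.23 -1.979 2.261
endloop
endfacet
facet normal 0.044 -0.714 -0.698
outer loop
vertex 0.23 -1.979 2.261
vertex 1.303 -1.237 1.57
vertex 1.172 -2.026 2.369
endloop
endfacet
facet normal -0.116 -0.697 0.707
outer loop
vertex 0.23 -1.979 2.261
vertex 1.172 -2.026 2.369
vertex 0.665 -1.414 2.889
endloop
endfacet
facet normal 0.116 0.698 -0.706
outer loop
vertex 1.303 -1.237 1.57
vertex 0.795 -0.626 2.091
vertex 1.738 -0.673 2.199
endloop
endfacet
facet normal 0.881 -0.400 -0.251
outer loop
vertex 1.303 -1.237 1.57
vertex 1.738 -0.673 2.199
vertex 1.172 -2.026 2.369
endloop
endfacet
facet normal 0.881 -0.400 -0.251
outer loop
vertex 1.172 -2.026 2.369
vertex 1.738 -0.673 2.199
vertex 1.607 -1.462 2.997
endloop
endfacet
facet normal -0.117 -0.697 0.707
outer loop
vertex 1.172 -2.026 2.369
vertex 1.607 -1.462 2.997
vertex 0.665 -1.414 2.889
endloop
endfacet
facet normal 0.116 0.697 -0.707
outer loop
vertex 1.738 -0.673 2.199
vertex 0.795 -0.626 2.091
vertex 1.23 -0.061 2.719
endloop
endfacet
facet normal 0.837 0.314 0.448
outer loop
vertex 1.738 -0.673 2.199
vertex 1.23 -0.061 2.719
vertex 1.607 -1.462 2.997
endloop
endfacet
facet normal 0.837 0.314 0.447
outer loop
vertex 1.607 -1.462 2.997
vertex 1.23 -0.061 2.719
vertex 1.099 -0.85 3.518
endloop
endfacet
facet normal -0.117 -0.698 0.706
outer loop
vertex 1.607 -1.462 2.997
vertex 1.099 -0.85 3.518
vertex 0.665 -1.414 2.889
endloop
endfacet

endsolid


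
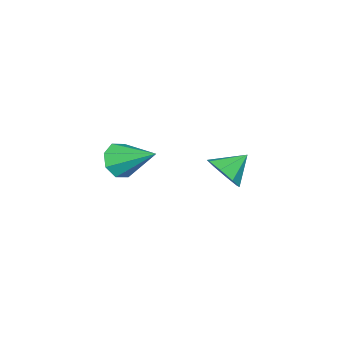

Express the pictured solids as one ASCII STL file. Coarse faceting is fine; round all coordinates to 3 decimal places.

solid 
facet normal 0.003 -0.861 -0.509
outer loop
vertex 0.335 -3.02 -3.205
vertex -0.256 -2.67 -3.801
vertex 0.651 -2.703 -3.739
endloop
endfacet
facet normal 0.825 0.110 0.554
outer loop
vertex 0.335 -3.02 -3.205
vertex 0.651 -2.703 -3.739
vertex -0.264 -0.87 -2.739
endloop
endfacet
facet normal 0.003 -0.861 -0.509
outer loop
vertex 0.651 -2.703 -3.739
vertex -0.256 -2.67 -3.801
vertex 0.435 -2.367 -4.309
endloop
endfacet
facet normal 0.881 0.470 -0.056
outer loop
vertex 0.651 -2.703 -3.739
vertex 0.435 -2.367 -4.309
vertex -0.264 -0.87 -2.739
endloop
endfacet
facet normal 0.003 -0.861 -0.509
outer loop
vertex 0.435 -2.367 -4.309
vertex -0.256 -2.67 -3.801
vertex -0.185 -2.208 -4.582
endloop
endfacet
facet normal 0.420 0.743 -0.521
outer loop
vertex 0.435 -2.367 -4.309
vertex -0.185 -2.208 -4.582
vertex -0.264 -0.87 -2.739
endloop
endfacet
facet normal 0.004 -0.861 -0.509
outer loop
vertex -0.185 -2.208 -4.582
vertex -0.256 -2.67 -3.801
vertex -0.848 -2.32 -4.398
endloop
endfacet
facet normal -0.288 0.769 -0.571
outer loop
vertex -0.185 -2.208 -4.582
vertex -0.848 -2.32 -4.398
vertex -0.264 -0.87 -2.739
endloop
endfacet
facet normal 0.004 -0.861 -0.509
outer loop
vertex -0.848 -2.32 -4.398
vertex -0.256 -2.67 -3.801
vertex -1.163 -2.637 -3.864
endloop
endfacet
facet normal -0.829 0.532 -0.173
outer loop
vertex -0.848 -2.32 -4.398
vertex -1.163 -2.637 -3.864
vertex -0.264 -0.87 -2.739
endloop
endfacet
facet normal 0.004 -0.861 -0.508
outer loop
vertex -1.163 -2.637 -3.864
vertex -0.256 -2.67 -3.801
vertex -0.948 -2.973 -3.293
endloop
endfacet
facet normal -0.884 0.173 0.435
outer loop
vertex -1.163 -2.637 -3.864
vertex -0.948 -2.973 -3.293
vertex -0.264 -0.87 -2.739
endloop
endfacet
facet normal 0.004 -0.861 -0.508
outer loop
vertex -0.948 -2.973 -3.293
vertex -0.256 -2.67 -3.801
vertex -0.327 -3.131 -3.02
endloop
endfacet
facet normal -0.422 -0.100 0.901
outer loop
vertex -0.948 -2.973 -3.293
vertex -0.327 -3.131 -3.02
vertex -0.264 -0.87 -2.739
endloop
endfacet
facet normal 0.002 -0.861 -0.508
outer loop
vertex -0.327 -3.131 -3.02
vertex -0.256 -2.67 -3.801
vertex 0.335 -3.02 -3.205
endloop
endfacet
facet normal 0.287 -0.126 0.950
outer loop
vertex -0.327 -3.131 -3.02
vertex 0.335 -3.02 -3.205
vertex -0.264 -0.87 -2.739
endloop
endfacet
facet normal 0.744 -0.357 -0.565
outer loop
vertex 0.774 2.902 -1.68
vertex 0.17 2.63 -2.304
vertex 0.646 3.392 -2.158
endloop
endfacet
facet normal 0.131 0.710 0.692
outer loop
vertex 0.774 2.902 -1.68
vertex 0.646 3.392 -2.158
vertex -0.79 3.09 -1.576
endloop
endfacet
facet normal 0.744 -0.357 -0.565
outer loop
vertex 0.646 3.392 -2.158
vertex 0.17 2.63 -2.304
vertex 0.239 3.436 -2.722
endloop
endfacet
facet normal -0.135 0.976 0.173
outer loop
vertex 0.646 3.392 -2.158
vertex 0.239 3.436 -2.722
vertex -0.79 3.09 -1.576
endloop
endfacet
facet normal 0.744 -0.357 -0.565
outer loop
vertex 0.239 3.436 -2.722
vertex 0.17 2.63 -2.304
vertex -0.208 3.008 -3.041
endloop
endfacet
facet normal -0.561 0.784 -0.267
outer loop
vertex 0.239 3.436 -2.722
vertex -0.208 3.008 -3.041
vertex -0.79 3.09 -1.576
endloop
endfacet
facet normal 0.745 -0.356 -0.565
outer loop
vertex -0.208 3.008 -3.041
vertex 0.17 2.63 -2.304
vertex -0.434 2.358 -2.929
endloop
endfacet
facet normal -0.896 0.248 -0.370
outer loop
vertex -0.208 3.008 -3.041
vertex -0.434 2.358 -2.929
vertex -0.79 3.09 -1.576
endloop
endfacet
facet normal 0.745 -0.355 -0.565
outer loop
vertex -0.434 2.358 -2.929
vertex 0.17 2.63 -2.304
vertex -0.305 1.868 -2.451
endloop
endfacet
facet normal -0.944 -0.321 -0.075
outer loop
vertex -0.434 2.358 -2.929
vertex -0.305 1.868 -2.451
vertex -0.79 3.09 -1.576
endloop
endfacet
facet normal 0.745 -0.356 -0.564
outer loop
vertex -0.305 1.868 -2.451
vertex 0.17 2.63 -2.304
vertex 0.101 1.825 -1.887
endloop
endfacet
facet normal -0.678 -0.586 0.443
outer loop
vertex -0.305 1.868 -2.451
vertex 0.101 1.825 -1.887
vertex -0.79 3.09 -1.576
endloop
endfacet
facet normal 0.744 -0.356 -0.565
outer loop
vertex 0.101 1.825 -1.887
vertex 0.17 2.63 -2.304
vertex 0.548 2.253 -1.568
endloop
endfacet
facet normal -0.252 -0.395 0.883
outer loop
vertex 0.101 1.825 -1.887
vertex 0.548 2.253 -1.568
vertex -0.79 3.09 -1.576
endloop
endfacet
facet normal 0.744 -0.357 -0.565
outer loop
vertex 0.548 2.253 -1.568
vertex 0.17 2.63 -2.304
vertex 0.774 2.902 -1.68
endloop
endfacet
facet normal 0.083 0.141 0.986
outer loop
vertex 0.548 2.253 -1.568
vertex 0.774 2.902 -1.68
vertex -0.79 3.09 -1.576
endloop
endfacet

endsolid


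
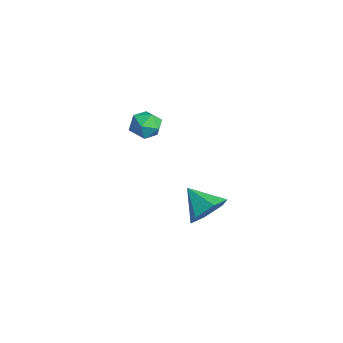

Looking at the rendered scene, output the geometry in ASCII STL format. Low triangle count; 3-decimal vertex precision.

solid 
facet normal -0.658 0.747 0.092
outer loop
vertex -3.789 3.38 1.616
vertex -3.829 3.236 2.497
vertex -3.227 3.807 2.164
endloop
endfacet
facet normal -0.215 0.865 -0.454
outer loop
vertex -3.789 3.38 1.616
vertex -3.227 3.807 2.164
vertex -2.929 3.475 1.39
endloop
endfacet
facet normal -0.274 0.317 -0.908
outer loop
vertex -3.789 3.38 1.616
vertex -2.929 3.475 1.39
vertex -3.346 2.698 1.244
endloop
endfacet
facet normal -0.754 -0.139 -0.643
outer loop
vertex -3.789 3.38 1.616
vertex -3.346 2.698 1.244
vertex -3.902 2.55 1.928
endloop
endfacet
facet normal -0.992 0.126 -0.024
outer loop
vertex -3.789 3.38 1.616
vertex -3.902 2.55 1.928
vertex -3.829 3.236 2.497
endloop
endfacet
facet normal 0.452 0.870 -0.199
outer loop
vertex -2.929 3.475 1.39
vertex -3.227 3.807 2.164
vertex -2.438 3.39 2.132
endloop
endfacet
facet normal -0.266 0.679 0.684
outer loop
vertex -3.227 3.807 2.164
vertex -3.829 3.236 2.497
vertex -2.994 3.242 2.816
endloop
endfacet
facet normal -0.805 -0.325 0.496
outer loop
vertex -3.829 3.236 2.497
vertex -3.902 2.55 1.928
vertex -3.411 2.465 2.67
endloop
endfacet
facet normal -0.419 -0.755 -0.504
outer loop
vertex -3.902 2.55 1.928
vertex -3.346 2.698 1.244
vertex -3.113 2.133 1.896
endloop
endfacet
facet normal 0.357 -0.016 -0.934
outer loop
vertex -3.346 2.698 1.244
vertex -2.929 3.475 1.39
vertex -2.511 2.704 1.563
endloop
endfacet
facet normal 0.754 0.139 0.643
outer loop
vertex -2.551 2.56 2.444
vertex -2.438 3.39 2.132
vertex -2.994 3.242 2.816
endloop
endfacet
facet normal 0.274 -0.317 0.908
outer loop
vertex -2.551 2.56 2.444
vertex -2.994 3.242 2.816
vertex -3.411 2.465 2.67
endloop
endfacet
facet normal 0.215 -0.865 0.454
outer loop
vertex -2.551 2.56 2.444
vertex -3.411 2.465 2.67
vertex -3.113 2.133 1.896
endloop
endfacet
facet normal 0.658 -0.747 -0.092
outer loop
vertex -2.551 2.56 2.444
vertex -3.113 2.133 1.896
vertex -2.511 2.704 1.563
endloop
endfacet
facet normal 0.992 -0.126 0.024
outer loop
vertex -2.551 2.56 2.444
vertex -2.511 2.704 1.563
vertex -2.438 3.39 2.132
endloop
endfacet
facet normal 0.419 0.755 0.504
outer loop
vertex -2.994 3.242 2.816
vertex -2.438 3.39 2.132
vertex -3.227 3.807 2.164
endloop
endfacet
facet normal -0.357 0.016 0.934
outer loop
vertex -3.411 2.465 2.67
vertex -2.994 3.242 2.816
vertex -3.829 3.236 2.497
endloop
endfacet
facet normal -0.452 -0.870 0.199
outer loop
vertex -3.113 2.133 1.896
vertex -3.411 2.465 2.67
vertex -3.902 2.55 1.928
endloop
endfacet
facet normal 0.266 -0.679 -0.684
outer loop
vertex -2.511 2.704 1.563
vertex -3.113 2.133 1.896
vertex -3.346 2.698 1.244
endloop
endfacet
facet normal 0.805 0.325 -0.496
outer loop
vertex -2.438 3.39 2.132
vertex -2.511 2.704 1.563
vertex -2.929 3.475 1.39
endloop
endfacet
facet normal 0.753 0.371 -0.544
outer loop
vertex 3.725 3.021 0.457
vertex 3.14 3.86 0.219
vertex 3.751 3.871 1.073
endloop
endfacet
facet normal 0.205 -0.578 0.790
outer loop
vertex 3.725 3.021 0.457
vertex 3.751 3.871 1.073
vertex 1.92 3.26 1.101
endloop
endfacet
facet normal 0.753 0.371 -0.544
outer loop
vertex 3.751 3.871 1.073
vertex 3.14 3.86 0.219
vertex 3.166 4.71 0.835
endloop
endfacet
facet normal -0.063 0.232 0.971
outer loop
vertex 3.751 3.871 1.073
vertex 3.166 4.71 0.835
vertex 1.92 3.26 1.101
endloop
endfacet
facet normal 0.753 0.371 -0.544
outer loop
vertex 3.166 4.71 0.835
vertex 3.14 3.86 0.219
vertex 2.555 4.699 -0.018
endloop
endfacet
facet normal -0.636 0.629 0.447
outer loop
vertex 3.166 4.71 0.835
vertex 2.555 4.699 -0.018
vertex 1.92 3.26 1.101
endloop
endfacet
facet normal 0.752 0.371 -0.545
outer loop
vertex 2.555 4.699 -0.018
vertex 3.14 3.86 0.219
vertex 2.528 3.849 -0.634
endloop
endfacet
facet normal -0.942 0.216 -0.257
outer loop
vertex 2.555 4.699 -0.018
vertex 2.528 3.849 -0.634
vertex 1.92 3.26 1.101
endloop
endfacet
facet normal 0.752 0.371 -0.545
outer loop
vertex 2.528 3.849 -0.634
vertex 3.14 3.86 0.219
vertex 3.113 3.01 -0.397
endloop
endfacet
facet normal -0.675 -0.594 -0.438
outer loop
vertex 2.528 3.849 -0.634
vertex 3.113 3.01 -0.397
vertex 1.92 3.26 1.101
endloop
endfacet
facet normal 0.753 0.370 -0.544
outer loop
vertex 3.113 3.01 -0.397
vertex 3.14 3.86 0.219
vertex 3.725 3.021 0.457
endloop
endfacet
facet normal -0.101 -0.991 0.085
outer loop
vertex 3.113 3.01 -0.397
vertex 3.725 3.021 0.457
vertex 1.92 3.26 1.101
endloop
endfacet

endsolid


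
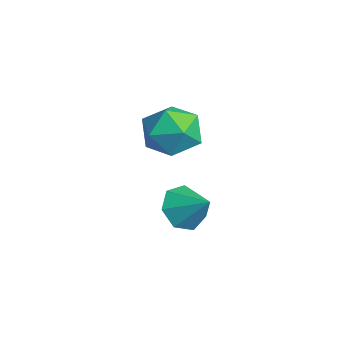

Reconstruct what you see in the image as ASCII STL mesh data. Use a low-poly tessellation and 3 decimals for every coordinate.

solid 
facet normal -0.692 -0.415 -0.591
outer loop
vertex 0.075 1.057 -1.228
vertex -0.463 0.912 -0.496
vertex -0.433 1.647 -1.048
endloop
endfacet
facet normal 0.655 0.670 -0.348
outer loop
vertex 0.075 1.057 -1.228
vertex -0.433 1.647 -1.048
vertex 0.463 1.468 0.296
endloop
endfacet
facet normal -0.692 -0.416 -0.591
outer loop
vertex -0.433 1.647 -1.048
vertex -0.463 0.912 -0.496
vertex -0.963 1.683 -0.453
endloop
endfacet
facet normal 0.123 0.991 0.050
outer loop
vertex -0.433 1.647 -1.048
vertex -0.963 1.683 -0.453
vertex 0.463 1.468 0.296
endloop
endfacet
facet normal -0.692 -0.416 -0.591
outer loop
vertex -0.963 1.683 -0.453
vertex -0.463 0.912 -0.496
vertex -1.117 1.139 0.11
endloop
endfacet
facet normal -0.228 0.731 0.644
outer loop
vertex -0.963 1.683 -0.453
vertex -1.117 1.139 0.11
vertex 0.463 1.468 0.296
endloop
endfacet
facet normal -0.692 -0.415 -0.591
outer loop
vertex -1.117 1.139 0.11
vertex -0.463 0.912 -0.496
vertex -0.779 0.423 0.217
endloop
endfacet
facet normal -0.134 0.084 0.987
outer loop
vertex -1.117 1.139 0.11
vertex -0.779 0.423 0.217
vertex 0.463 1.468 0.296
endloop
endfacet
facet normal -0.691 -0.415 -0.591
outer loop
vertex -0.779 0.423 0.217
vertex -0.463 0.912 -0.496
vertex -0.203 0.076 -0.213
endloop
endfacet
facet normal 0.336 -0.461 0.822
outer loop
vertex -0.779 0.423 0.217
vertex -0.203 0.076 -0.213
vertex 0.463 1.468 0.296
endloop
endfacet
facet normal -0.692 -0.415 -0.591
outer loop
vertex -0.203 0.076 -0.213
vertex -0.463 0.912 -0.496
vertex 0.177 0.358 -0.856
endloop
endfacet
facet normal 0.826 -0.494 0.271
outer loop
vertex -0.203 0.076 -0.213
vertex 0.177 0.358 -0.856
vertex 0.463 1.468 0.296
endloop
endfacet
facet normal -0.692 -0.415 -0.591
outer loop
vertex 0.177 0.358 -0.856
vertex -0.463 0.912 -0.496
vertex 0.075 1.057 -1.228
endloop
endfacet
facet normal 0.968 0.009 -0.249
outer loop
vertex 0.177 0.358 -0.856
vertex 0.075 1.057 -1.228
vertex 0.463 1.468 0.296
endloop
endfacet
facet normal -0.558 -0.291 0.777
outer loop
vertex -1.552 0.854 3.639
vertex -1.332 -0.202 3.401
vertex -0.672 0.359 4.085
endloop
endfacet
facet normal -0.262 0.346 0.901
outer loop
vertex -1.552 0.854 3.639
vertex -0.672 0.359 4.085
vertex -0.592 1.394 3.711
endloop
endfacet
facet normal -0.474 0.792 0.384
outer loop
vertex -1.552 0.854 3.639
vertex -0.592 1.394 3.711
vertex -1.203 1.473 2.794
endloop
endfacet
facet normal -0.901 0.430 -0.057
outer loop
vertex -1.552 0.854 3.639
vertex -1.203 1.473 2.794
vertex -1.661 0.487 2.603
endloop
endfacet
facet normal -0.953 -0.240 0.185
outer loop
vertex -1.552 0.854 3.639
vertex -1.661 0.487 2.603
vertex -1.332 -0.202 3.401
endloop
endfacet
facet normal 0.446 0.274 0.852
outer loop
vertex -0.592 1.394 3.711
vertex -0.672 0.359 4.085
vertex 0.221 0.673 3.517
endloop
endfacet
facet normal -0.032 -0.757 0.652
outer loop
vertex -0.672 0.359 4.085
vertex -1.332 -0.202 3.401
vertex -0.237 -0.313 3.326
endloop
endfacet
facet normal -0.672 -0.675 -0.306
outer loop
vertex -1.332 -0.202 3.401
vertex -1.661 0.487 2.603
vertex -0.848 -0.234 2.409
endloop
endfacet
facet normal -0.588 0.408 -0.698
outer loop
vertex -1.661 0.487 2.603
vertex -1.203 1.473 2.794
vertex -0.768 0.801 2.035
endloop
endfacet
facet normal 0.102 0.995 0.018
outer loop
vertex -1.203 1.473 2.794
vertex -0.592 1.394 3.711
vertex -0.108 1.362 2.719
endloop
endfacet
facet normal 0.901 -0.430 0.057
outer loop
vertex 0.112 0.306 2.481
vertex 0.221 0.673 3.517
vertex -0.237 -0.313 3.326
endloop
endfacet
facet normal 0.474 -0.792 -0.384
outer loop
vertex 0.112 0.306 2.481
vertex -0.237 -0.313 3.326
vertex -0.848 -0.234 2.409
endloop
endfacet
facet normal 0.262 -0.346 -0.901
outer loop
vertex 0.112 0.306 2.481
vertex -0.848 -0.234 2.409
vertex -0.768 0.801 2.035
endloop
endfacet
facet normal 0.558 0.291 -0.777
outer loop
vertex 0.112 0.306 2.481
vertex -0.768 0.801 2.035
vertex -0.108 1.362 2.719
endloop
endfacet
facet normal 0.953 0.240 -0.185
outer loop
vertex 0.112 0.306 2.481
vertex -0.108 1.362 2.719
vertex 0.221 0.673 3.517
endloop
endfacet
facet normal 0.588 -0.408 0.698
outer loop
vertex -0.237 -0.313 3.326
vertex 0.221 0.673 3.517
vertex -0.672 0.359 4.085
endloop
endfacet
facet normal -0.102 -0.995 -0.018
outer loop
vertex -0.848 -0.234 2.409
vertex -0.237 -0.313 3.326
vertex -1.332 -0.202 3.401
endloop
endfacet
facet normal -0.446 -0.274 -0.852
outer loop
vertex -0.768 0.801 2.035
vertex -0.848 -0.234 2.409
vertex -1.661 0.487 2.603
endloop
endfacet
facet normal 0.032 0.757 -0.652
outer loop
vertex -0.108 1.362 2.719
vertex -0.768 0.801 2.035
vertex -1.203 1.473 2.794
endloop
endfacet
facet normal 0.672 0.675 0.306
outer loop
vertex 0.221 0.673 3.517
vertex -0.108 1.362 2.719
vertex -0.592 1.394 3.711
endloop
endfacet

endsolid


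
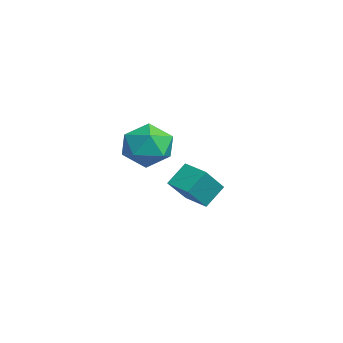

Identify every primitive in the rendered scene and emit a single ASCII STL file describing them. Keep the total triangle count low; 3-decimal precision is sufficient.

solid 
facet normal -0.322 0.702 0.635
outer loop
vertex 3.017 -2.234 0.511
vertex 3.384 -2.751 1.269
vertex 3.946 -2.08 0.812
endloop
endfacet
facet normal -0.163 0.987 -0.001
outer loop
vertex 3.017 -2.234 0.511
vertex 3.946 -2.08 0.812
vertex 3.739 -2.115 -0.154
endloop
endfacet
facet normal -0.564 0.661 -0.494
outer loop
vertex 3.017 -2.234 0.511
vertex 3.739 -2.115 -0.154
vertex 3.048 -2.809 -0.293
endloop
endfacet
facet normal -0.971 0.176 -0.163
outer loop
vertex 3.017 -2.234 0.511
vertex 3.048 -2.809 -0.293
vertex 2.829 -3.202 0.587
endloop
endfacet
facet normal -0.821 0.201 0.535
outer loop
vertex 3.017 -2.234 0.511
vertex 2.829 -3.202 0.587
vertex 3.384 -2.751 1.269
endloop
endfacet
facet normal 0.520 0.842 -0.142
outer loop
vertex 3.739 -2.115 -0.154
vertex 3.946 -2.08 0.812
vertex 4.551 -2.558 0.193
endloop
endfacet
facet normal 0.264 0.382 0.886
outer loop
vertex 3.946 -2.08 0.812
vertex 3.384 -2.751 1.269
vertex 4.332 -2.951 1.073
endloop
endfacet
facet normal -0.542 -0.427 0.724
outer loop
vertex 3.384 -2.751 1.269
vertex 2.829 -3.202 0.587
vertex 3.641 -3.645 0.934
endloop
endfacet
facet normal -0.785 -0.469 -0.405
outer loop
vertex 2.829 -3.202 0.587
vertex 3.048 -2.809 -0.293
vertex 3.434 -3.68 -0.032
endloop
endfacet
facet normal -0.128 0.316 -0.940
outer loop
vertex 3.048 -2.809 -0.293
vertex 3.739 -2.115 -0.154
vertex 3.996 -3.009 -0.489
endloop
endfacet
facet normal 0.971 -0.176 0.163
outer loop
vertex 4.363 -3.526 0.269
vertex 4.551 -2.558 0.193
vertex 4.332 -2.951 1.073
endloop
endfacet
facet normal 0.564 -0.661 0.494
outer loop
vertex 4.363 -3.526 0.269
vertex 4.332 -2.951 1.073
vertex 3.641 -3.645 0.934
endloop
endfacet
facet normal 0.163 -0.987 0.001
outer loop
vertex 4.363 -3.526 0.269
vertex 3.641 -3.645 0.934
vertex 3.434 -3.68 -0.032
endloop
endfacet
facet normal 0.322 -0.702 -0.635
outer loop
vertex 4.363 -3.526 0.269
vertex 3.434 -3.68 -0.032
vertex 3.996 -3.009 -0.489
endloop
endfacet
facet normal 0.821 -0.201 -0.535
outer loop
vertex 4.363 -3.526 0.269
vertex 3.996 -3.009 -0.489
vertex 4.551 -2.558 0.193
endloop
endfacet
facet normal 0.785 0.469 0.405
outer loop
vertex 4.332 -2.951 1.073
vertex 4.551 -2.558 0.193
vertex 3.946 -2.08 0.812
endloop
endfacet
facet normal 0.128 -0.316 0.940
outer loop
vertex 3.641 -3.645 0.934
vertex 4.332 -2.951 1.073
vertex 3.384 -2.751 1.269
endloop
endfacet
facet normal -0.520 -0.842 0.142
outer loop
vertex 3.434 -3.68 -0.032
vertex 3.641 -3.645 0.934
vertex 2.829 -3.202 0.587
endloop
endfacet
facet normal -0.264 -0.382 -0.886
outer loop
vertex 3.996 -3.009 -0.489
vertex 3.434 -3.68 -0.032
vertex 3.048 -2.809 -0.293
endloop
endfacet
facet normal 0.542 0.427 -0.724
outer loop
vertex 4.551 -2.558 0.193
vertex 3.996 -3.009 -0.489
vertex 3.739 -2.115 -0.154
endloop
endfacet
facet normal -0.859 -0.493 0.137
outer loop
vertex -0.231 -1.182 -3.0
vertex -0.533 -0.439 -2.217
vertex -0.901 -0.314 -4.081
endloop
endfacet
facet normal 0.269 -0.663 -0.699
outer loop
vertex -0.007 0.199 -4.223
vertex -0.231 -1.182 -3.0
vertex -0.901 -0.314 -4.081
endloop
endfacet
facet normal -0.859 -0.493 0.137
outer loop
vertex -0.901 -0.314 -4.081
vertex -0.533 -0.439 -2.217
vertex -1.203 0.429 -3.298
endloop
endfacet
facet normal -0.435 0.563 -0.702
outer loop
vertex -1.203 0.429 -3.298
vertex -0.007 0.199 -4.223
vertex -0.901 -0.314 -4.081
endloop
endfacet
facet normal 0.435 -0.563 0.702
outer loop
vertex -0.231 -1.182 -3.0
vertex 0.361 0.074 -2.359
vertex -0.533 -0.439 -2.217
endloop
endfacet
facet normal 0.269 -0.663 -0.699
outer loop
vertex 0.663 -0.669 -3.142
vertex -0.231 -1.182 -3.0
vertex -0.007 0.199 -4.223
endloop
endfacet
facet normal 0.435 -0.563 0.702
outer loop
vertex 0.663 -0.669 -3.142
vertex 0.361 0.074 -2.359
vertex -0.231 -1.182 -3.0
endloop
endfacet
facet normal -0.269 0.663 0.699
outer loop
vertex -0.533 -0.439 -2.217
vertex 0.361 0.074 -2.359
vertex -1.203 0.429 -3.298
endloop
endfacet
facet normal -0.435 0.563 -0.702
outer loop
vertex -0.309 0.942 -3.44
vertex -0.007 0.199 -4.223
vertex -1.203 0.429 -3.298
endloop
endfacet
facet normal -0.269 0.663 0.699
outer loop
vertex -1.203 0.429 -3.298
vertex 0.361 0.074 -2.359
vertex -0.309 0.942 -3.44
endloop
endfacet
facet normal 0.859 0.493 -0.137
outer loop
vertex -0.309 0.942 -3.44
vertex 0.663 -0.669 -3.142
vertex -0.007 0.199 -4.223
endloop
endfacet
facet normal 0.859 0.493 -0.137
outer loop
vertex 0.361 0.074 -2.359
vertex 0.663 -0.669 -3.142
vertex -0.309 0.942 -3.44
endloop
endfacet

endsolid


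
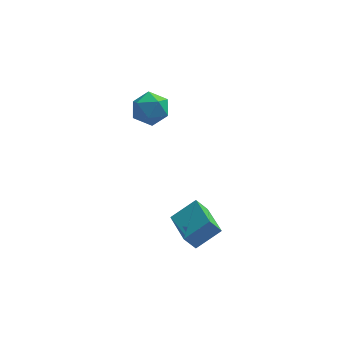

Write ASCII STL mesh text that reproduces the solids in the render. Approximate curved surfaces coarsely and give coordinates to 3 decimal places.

solid 
facet normal -0.779 -0.277 -0.562
outer loop
vertex -0.993 -4.289 -3.283
vertex -1.597 -2.273 -3.439
vertex -0.38 -4.176 -4.189
endloop
endfacet
facet normal 0.286 -0.955 0.075
outer loop
vertex 0.937 -3.707 -3.241
vertex -0.993 -4.289 -3.283
vertex -0.38 -4.176 -4.189
endloop
endfacet
facet normal -0.780 -0.278 -0.561
outer loop
vertex -0.38 -4.176 -4.189
vertex -1.597 -2.273 -3.439
vertex -0.985 -2.16 -4.346
endloop
endfacet
facet normal 0.557 0.103 -0.824
outer loop
vertex -0.985 -2.16 -4.346
vertex 0.937 -3.707 -3.241
vertex -0.38 -4.176 -4.189
endloop
endfacet
facet normal -0.557 -0.103 0.824
outer loop
vertex -0.993 -4.289 -3.283
vertex -0.28 -1.804 -2.491
vertex -1.597 -2.273 -3.439
endloop
endfacet
facet normal 0.286 -0.955 0.074
outer loop
vertex 0.325 -3.82 -2.334
vertex -0.993 -4.289 -3.283
vertex 0.937 -3.707 -3.241
endloop
endfacet
facet normal -0.557 -0.103 0.824
outer loop
vertex 0.325 -3.82 -2.334
vertex -0.28 -1.804 -2.491
vertex -0.993 -4.289 -3.283
endloop
endfacet
facet normal -0.287 0.955 -0.074
outer loop
vertex -1.597 -2.273 -3.439
vertex -0.28 -1.804 -2.491
vertex -0.985 -2.16 -4.346
endloop
endfacet
facet normal 0.557 0.103 -0.824
outer loop
vertex 0.333 -1.691 -3.397
vertex 0.937 -3.707 -3.241
vertex -0.985 -2.16 -4.346
endloop
endfacet
facet normal -0.286 0.955 -0.075
outer loop
vertex -0.985 -2.16 -4.346
vertex -0.28 -1.804 -2.491
vertex 0.333 -1.691 -3.397
endloop
endfacet
facet normal 0.780 0.277 0.561
outer loop
vertex 0.333 -1.691 -3.397
vertex 0.325 -3.82 -2.334
vertex 0.937 -3.707 -3.241
endloop
endfacet
facet normal 0.779 0.278 0.562
outer loop
vertex -0.28 -1.804 -2.491
vertex 0.325 -3.82 -2.334
vertex 0.333 -1.691 -3.397
endloop
endfacet
facet normal 0.369 0.826 0.427
outer loop
vertex -2.361 4.375 0.426
vertex -2.545 3.922 1.462
vertex -1.544 3.749 0.93
endloop
endfacet
facet normal 0.673 0.710 -0.209
outer loop
vertex -2.361 4.375 0.426
vertex -1.544 3.749 0.93
vertex -1.756 3.62 -0.189
endloop
endfacet
facet normal 0.156 0.696 -0.701
outer loop
vertex -2.361 4.375 0.426
vertex -1.756 3.62 -0.189
vertex -2.887 3.713 -0.348
endloop
endfacet
facet normal -0.467 0.803 -0.370
outer loop
vertex -2.361 4.375 0.426
vertex -2.887 3.713 -0.348
vertex -3.374 3.9 0.672
endloop
endfacet
facet normal -0.335 0.884 0.327
outer loop
vertex -2.361 4.375 0.426
vertex -3.374 3.9 0.672
vertex -2.545 3.922 1.462
endloop
endfacet
facet normal 0.979 0.064 -0.193
outer loop
vertex -1.756 3.62 -0.189
vertex -1.544 3.749 0.93
vertex -1.566 2.7 0.468
endloop
endfacet
facet normal 0.488 0.253 0.836
outer loop
vertex -1.544 3.749 0.93
vertex -2.545 3.922 1.462
vertex -2.053 2.887 1.488
endloop
endfacet
facet normal -0.652 0.347 0.674
outer loop
vertex -2.545 3.922 1.462
vertex -3.374 3.9 0.672
vertex -3.184 2.98 1.329
endloop
endfacet
facet normal -0.865 0.218 -0.453
outer loop
vertex -3.374 3.9 0.672
vertex -2.887 3.713 -0.348
vertex -3.396 2.851 0.21
endloop
endfacet
facet normal 0.143 0.043 -0.989
outer loop
vertex -2.887 3.713 -0.348
vertex -1.756 3.62 -0.189
vertex -2.395 2.678 -0.322
endloop
endfacet
facet normal 0.467 -0.803 0.370
outer loop
vertex -2.579 2.225 0.714
vertex -1.566 2.7 0.468
vertex -2.053 2.887 1.488
endloop
endfacet
facet normal -0.156 -0.696 0.701
outer loop
vertex -2.579 2.225 0.714
vertex -2.053 2.887 1.488
vertex -3.184 2.98 1.329
endloop
endfacet
facet normal -0.673 -0.710 0.209
outer loop
vertex -2.579 2.225 0.714
vertex -3.184 2.98 1.329
vertex -3.396 2.851 0.21
endloop
endfacet
facet normal -0.369 -0.826 -0.427
outer loop
vertex -2.579 2.225 0.714
vertex -3.396 2.851 0.21
vertex -2.395 2.678 -0.322
endloop
endfacet
facet normal 0.335 -0.884 -0.327
outer loop
vertex -2.579 2.225 0.714
vertex -2.395 2.678 -0.322
vertex -1.566 2.7 0.468
endloop
endfacet
facet normal 0.865 -0.218 0.453
outer loop
vertex -2.053 2.887 1.488
vertex -1.566 2.7 0.468
vertex -1.544 3.749 0.93
endloop
endfacet
facet normal -0.143 -0.043 0.989
outer loop
vertex -3.184 2.98 1.329
vertex -2.053 2.887 1.488
vertex -2.545 3.922 1.462
endloop
endfacet
facet normal -0.979 -0.064 0.193
outer loop
vertex -3.396 2.851 0.21
vertex -3.184 2.98 1.329
vertex -3.374 3.9 0.672
endloop
endfacet
facet normal -0.488 -0.253 -0.836
outer loop
vertex -2.395 2.678 -0.322
vertex -3.396 2.851 0.21
vertex -2.887 3.713 -0.348
endloop
endfacet
facet normal 0.652 -0.347 -0.674
outer loop
vertex -1.566 2.7 0.468
vertex -2.395 2.678 -0.322
vertex -1.756 3.62 -0.189
endloop
endfacet

endsolid


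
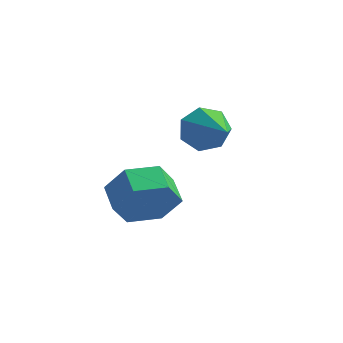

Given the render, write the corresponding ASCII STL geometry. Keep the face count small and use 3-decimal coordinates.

solid 
facet normal 0.694 -0.586 -0.418
outer loop
vertex 2.985 -0.618 2.647
vertex 2.364 -0.768 1.827
vertex 3.036 0.025 1.831
endloop
endfacet
facet normal 0.718 0.524 0.458
outer loop
vertex 2.985 -0.618 2.647
vertex 3.036 0.025 1.831
vertex 2.277 -0.021 3.074
endloop
endfacet
facet normal 0.718 0.524 0.458
outer loop
vertex 2.277 -0.021 3.074
vertex 3.036 0.025 1.831
vertex 2.328 0.622 2.258
endloop
endfacet
facet normal -0.695 0.585 0.418
outer loop
vertex 2.277 -0.021 3.074
vertex 2.328 0.622 2.258
vertex 1.656 -0.172 2.253
endloop
endfacet
facet normal 0.694 -0.586 -0.418
outer loop
vertex 3.036 0.025 1.831
vertex 2.364 -0.768 1.827
vertex 2.415 -0.125 1.011
endloop
endfacet
facet normal 0.401 0.798 -0.450
outer loop
vertex 3.036 0.025 1.831
vertex 2.415 -0.125 1.011
vertex 2.328 0.622 2.258
endloop
endfacet
facet normal 0.401 0.798 -0.450
outer loop
vertex 2.328 0.622 2.258
vertex 2.415 -0.125 1.011
vertex 1.706 0.472 1.438
endloop
endfacet
facet normal -0.694 0.585 0.420
outer loop
vertex 2.328 0.622 2.258
vertex 1.706 0.472 1.438
vertex 1.656 -0.172 2.253
endloop
endfacet
facet normal 0.695 -0.585 -0.418
outer loop
vertex 2.415 -0.125 1.011
vertex 2.364 -0.768 1.827
vertex 1.743 -0.919 1.006
endloop
endfacet
facet normal -0.317 0.274 -0.908
outer loop
vertex 2.415 -0.125 1.011
vertex 1.743 -0.919 1.006
vertex 1.706 0.472 1.438
endloop
endfacet
facet normal -0.317 0.274 -0.908
outer loop
vertex 1.706 0.472 1.438
vertex 1.743 -0.919 1.006
vertex 1.035 -0.322 1.433
endloop
endfacet
facet normal -0.695 0.584 0.419
outer loop
vertex 1.706 0.472 1.438
vertex 1.035 -0.322 1.433
vertex 1.656 -0.172 2.253
endloop
endfacet
facet normal 0.695 -0.585 -0.418
outer loop
vertex 1.743 -0.919 1.006
vertex 2.364 -0.768 1.827
vertex 1.692 -1.562 1.822
endloop
endfacet
facet normal -0.718 -0.524 -0.458
outer loop
vertex 1.743 -0.919 1.006
vertex 1.692 -1.562 1.822
vertex 1.035 -0.322 1.433
endloop
endfacet
facet normal -0.718 -0.524 -0.458
outer loop
vertex 1.035 -0.322 1.433
vertex 1.692 -1.562 1.822
vertex 0.984 -0.965 2.249
endloop
endfacet
facet normal -0.694 0.586 0.418
outer loop
vertex 1.035 -0.322 1.433
vertex 0.984 -0.965 2.249
vertex 1.656 -0.172 2.253
endloop
endfacet
facet normal 0.694 -0.585 -0.420
outer loop
vertex 1.692 -1.562 1.822
vertex 2.364 -0.768 1.827
vertex 2.314 -1.412 2.642
endloop
endfacet
facet normal -0.401 -0.798 0.450
outer loop
vertex 1.692 -1.562 1.822
vertex 2.314 -1.412 2.642
vertex 0.984 -0.965 2.249
endloop
endfacet
facet normal -0.401 -0.798 0.450
outer loop
vertex 0.984 -0.965 2.249
vertex 2.314 -1.412 2.642
vertex 1.605 -0.815 3.069
endloop
endfacet
facet normal -0.694 0.586 0.418
outer loop
vertex 0.984 -0.965 2.249
vertex 1.605 -0.815 3.069
vertex 1.656 -0.172 2.253
endloop
endfacet
facet normal 0.695 -0.584 -0.419
outer loop
vertex 2.314 -1.412 2.642
vertex 2.364 -0.768 1.827
vertex 2.985 -0.618 2.647
endloop
endfacet
facet normal 0.317 -0.273 0.908
outer loop
vertex 2.314 -1.412 2.642
vertex 2.985 -0.618 2.647
vertex 1.605 -0.815 3.069
endloop
endfacet
facet normal 0.317 -0.274 0.908
outer loop
vertex 1.605 -0.815 3.069
vertex 2.985 -0.618 2.647
vertex 2.277 -0.021 3.074
endloop
endfacet
facet normal -0.695 0.585 0.418
outer loop
vertex 1.605 -0.815 3.069
vertex 2.277 -0.021 3.074
vertex 1.656 -0.172 2.253
endloop
endfacet
facet normal -0.772 0.547 -0.324
outer loop
vertex 2.574 2.891 2.808
vertex 2.125 2.672 3.508
vertex 2.649 3.345 3.396
endloop
endfacet
facet normal 0.882 0.312 -0.354
outer loop
vertex 2.574 2.891 2.808
vertex 2.649 3.345 3.396
vertex 3.515 1.688 4.092
endloop
endfacet
facet normal -0.772 0.547 -0.324
outer loop
vertex 2.649 3.345 3.396
vertex 2.125 2.672 3.508
vertex 2.329 3.292 4.068
endloop
endfacet
facet normal 0.736 0.550 0.394
outer loop
vertex 2.649 3.345 3.396
vertex 2.329 3.292 4.068
vertex 3.515 1.688 4.092
endloop
endfacet
facet normal -0.772 0.546 -0.324
outer loop
vertex 2.329 3.292 4.068
vertex 2.125 2.672 3.508
vertex 1.856 2.772 4.319
endloop
endfacet
facet normal 0.267 0.211 0.940
outer loop
vertex 2.329 3.292 4.068
vertex 1.856 2.772 4.319
vertex 3.515 1.688 4.092
endloop
endfacet
facet normal -0.772 0.547 -0.324
outer loop
vertex 1.856 2.772 4.319
vertex 2.125 2.672 3.508
vertex 1.585 2.177 3.959
endloop
endfacet
facet normal -0.174 -0.450 0.876
outer loop
vertex 1.856 2.772 4.319
vertex 1.585 2.177 3.959
vertex 3.515 1.688 4.092
endloop
endfacet
facet normal -0.772 0.547 -0.324
outer loop
vertex 1.585 2.177 3.959
vertex 2.125 2.672 3.508
vertex 1.721 1.955 3.26
endloop
endfacet
facet normal -0.254 -0.935 0.248
outer loop
vertex 1.585 2.177 3.959
vertex 1.721 1.955 3.26
vertex 3.515 1.688 4.092
endloop
endfacet
facet normal -0.772 0.547 -0.324
outer loop
vertex 1.721 1.955 3.26
vertex 2.125 2.672 3.508
vertex 2.161 2.272 2.748
endloop
endfacet
facet normal 0.087 -0.879 -0.469
outer loop
vertex 1.721 1.955 3.26
vertex 2.161 2.272 2.748
vertex 3.515 1.688 4.092
endloop
endfacet
facet normal -0.772 0.547 -0.324
outer loop
vertex 2.161 2.272 2.748
vertex 2.125 2.672 3.508
vertex 2.574 2.891 2.808
endloop
endfacet
facet normal 0.593 -0.324 -0.738
outer loop
vertex 2.161 2.272 2.748
vertex 2.574 2.891 2.808
vertex 3.515 1.688 4.092
endloop
endfacet

endsolid


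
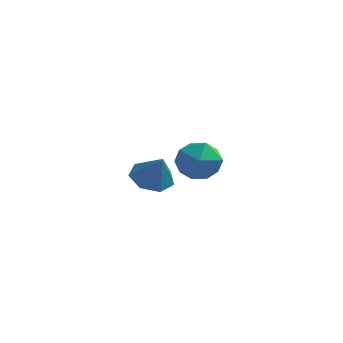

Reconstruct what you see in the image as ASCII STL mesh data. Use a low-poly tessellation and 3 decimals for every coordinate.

solid 
facet normal -0.826 -0.560 0.065
outer loop
vertex -2.819 2.142 -3.375
vertex -2.225 1.254 -3.474
vertex -2.424 1.661 -2.501
endloop
endfacet
facet normal -0.900 0.047 0.433
outer loop
vertex -2.819 2.142 -3.375
vertex -2.424 1.661 -2.501
vertex -2.406 2.731 -2.58
endloop
endfacet
facet normal -0.806 0.591 -0.019
outer loop
vertex -2.819 2.142 -3.375
vertex -2.406 2.731 -2.58
vertex -2.196 2.985 -3.601
endloop
endfacet
facet normal -0.674 0.320 -0.666
outer loop
vertex -2.819 2.142 -3.375
vertex -2.196 2.985 -3.601
vertex -2.084 2.072 -4.153
endloop
endfacet
facet normal -0.686 -0.391 -0.613
outer loop
vertex -2.819 2.142 -3.375
vertex -2.084 2.072 -4.153
vertex -2.225 1.254 -3.474
endloop
endfacet
facet normal -0.380 0.074 0.922
outer loop
vertex -2.406 2.731 -2.58
vertex -2.424 1.661 -2.501
vertex -1.556 2.208 -2.187
endloop
endfacet
facet normal -0.260 -0.909 0.327
outer loop
vertex -2.424 1.661 -2.501
vertex -2.225 1.254 -3.474
vertex -1.444 1.295 -2.739
endloop
endfacet
facet normal -0.034 -0.635 -0.772
outer loop
vertex -2.225 1.254 -3.474
vertex -2.084 2.072 -4.153
vertex -1.234 1.549 -3.76
endloop
endfacet
facet normal -0.015 0.516 -0.856
outer loop
vertex -2.084 2.072 -4.153
vertex -2.196 2.985 -3.601
vertex -1.216 2.619 -3.839
endloop
endfacet
facet normal -0.229 0.955 0.190
outer loop
vertex -2.196 2.985 -3.601
vertex -2.406 2.731 -2.58
vertex -1.415 3.026 -2.866
endloop
endfacet
facet normal 0.674 -0.320 0.666
outer loop
vertex -0.821 2.138 -2.965
vertex -1.556 2.208 -2.187
vertex -1.444 1.295 -2.739
endloop
endfacet
facet normal 0.806 -0.591 0.019
outer loop
vertex -0.821 2.138 -2.965
vertex -1.444 1.295 -2.739
vertex -1.234 1.549 -3.76
endloop
endfacet
facet normal 0.900 -0.047 -0.433
outer loop
vertex -0.821 2.138 -2.965
vertex -1.234 1.549 -3.76
vertex -1.216 2.619 -3.839
endloop
endfacet
facet normal 0.826 0.560 -0.065
outer loop
vertex -0.821 2.138 -2.965
vertex -1.216 2.619 -3.839
vertex -1.415 3.026 -2.866
endloop
endfacet
facet normal 0.686 0.391 0.613
outer loop
vertex -0.821 2.138 -2.965
vertex -1.415 3.026 -2.866
vertex -1.556 2.208 -2.187
endloop
endfacet
facet normal 0.015 -0.516 0.856
outer loop
vertex -1.444 1.295 -2.739
vertex -1.556 2.208 -2.187
vertex -2.424 1.661 -2.501
endloop
endfacet
facet normal 0.229 -0.955 -0.190
outer loop
vertex -1.234 1.549 -3.76
vertex -1.444 1.295 -2.739
vertex -2.225 1.254 -3.474
endloop
endfacet
facet normal 0.380 -0.074 -0.922
outer loop
vertex -1.216 2.619 -3.839
vertex -1.234 1.549 -3.76
vertex -2.084 2.072 -4.153
endloop
endfacet
facet normal 0.260 0.909 -0.327
outer loop
vertex -1.415 3.026 -2.866
vertex -1.216 2.619 -3.839
vertex -2.196 2.985 -3.601
endloop
endfacet
facet normal 0.034 0.635 0.772
outer loop
vertex -1.556 2.208 -2.187
vertex -1.415 3.026 -2.866
vertex -2.406 2.731 -2.58
endloop
endfacet
facet normal -0.441 0.253 -0.861
outer loop
vertex -1.257 -2.815 -2.542
vertex -1.811 -2.303 -2.108
vertex -1.035 -2.1 -2.446
endloop
endfacet
facet normal 0.954 -0.299 0.017
outer loop
vertex -1.257 -2.815 -2.542
vertex -1.035 -2.1 -2.446
vertex -1.229 -2.637 -0.972
endloop
endfacet
facet normal -0.441 0.253 -0.861
outer loop
vertex -1.035 -2.1 -2.446
vertex -1.811 -2.303 -2.108
vertex -1.398 -1.538 -2.095
endloop
endfacet
facet normal 0.877 0.403 0.262
outer loop
vertex -1.035 -2.1 -2.446
vertex -1.398 -1.538 -2.095
vertex -1.229 -2.637 -0.972
endloop
endfacet
facet normal -0.440 0.252 -0.862
outer loop
vertex -1.398 -1.538 -2.095
vertex -1.811 -2.303 -2.108
vertex -2.071 -1.552 -1.755
endloop
endfacet
facet normal 0.309 0.703 0.641
outer loop
vertex -1.398 -1.538 -2.095
vertex -2.071 -1.552 -1.755
vertex -1.229 -2.637 -0.972
endloop
endfacet
facet normal -0.441 0.252 -0.861
outer loop
vertex -2.071 -1.552 -1.755
vertex -1.811 -2.303 -2.108
vertex -2.549 -2.132 -1.68
endloop
endfacet
facet normal -0.322 0.377 0.869
outer loop
vertex -2.071 -1.552 -1.755
vertex -2.549 -2.132 -1.68
vertex -1.229 -2.637 -0.972
endloop
endfacet
facet normal -0.441 0.253 -0.861
outer loop
vertex -2.549 -2.132 -1.68
vertex -1.811 -2.303 -2.108
vertex -2.471 -2.841 -1.928
endloop
endfacet
facet normal -0.541 -0.330 0.773
outer loop
vertex -2.549 -2.132 -1.68
vertex -2.471 -2.841 -1.928
vertex -1.229 -2.637 -0.972
endloop
endfacet
facet normal -0.441 0.253 -0.861
outer loop
vertex -2.471 -2.841 -1.928
vertex -1.811 -2.303 -2.108
vertex -1.896 -3.145 -2.312
endloop
endfacet
facet normal -0.183 -0.886 0.427
outer loop
vertex -2.471 -2.841 -1.928
vertex -1.896 -3.145 -2.312
vertex -1.229 -2.637 -0.972
endloop
endfacet
facet normal -0.441 0.253 -0.861
outer loop
vertex -1.896 -3.145 -2.312
vertex -1.811 -2.303 -2.108
vertex -1.257 -2.815 -2.542
endloop
endfacet
facet normal 0.482 -0.871 0.090
outer loop
vertex -1.896 -3.145 -2.312
vertex -1.257 -2.815 -2.542
vertex -1.229 -2.637 -0.972
endloop
endfacet

endsolid
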